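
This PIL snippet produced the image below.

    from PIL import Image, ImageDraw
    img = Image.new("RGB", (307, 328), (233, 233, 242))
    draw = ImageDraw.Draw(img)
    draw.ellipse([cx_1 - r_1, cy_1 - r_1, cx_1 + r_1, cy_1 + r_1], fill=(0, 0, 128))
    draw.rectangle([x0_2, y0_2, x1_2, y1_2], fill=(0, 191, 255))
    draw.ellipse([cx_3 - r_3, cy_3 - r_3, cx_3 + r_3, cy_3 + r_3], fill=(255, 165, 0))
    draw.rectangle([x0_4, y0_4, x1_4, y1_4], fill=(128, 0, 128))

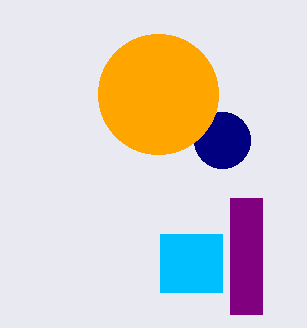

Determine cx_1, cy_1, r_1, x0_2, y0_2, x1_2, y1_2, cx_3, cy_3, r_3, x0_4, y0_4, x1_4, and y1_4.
cx_1 = 222; cy_1 = 140; r_1 = 28; x0_2 = 160; y0_2 = 234; x1_2 = 222; y1_2 = 292; cx_3 = 158; cy_3 = 94; r_3 = 60; x0_4 = 230; y0_4 = 198; x1_4 = 262; y1_4 = 314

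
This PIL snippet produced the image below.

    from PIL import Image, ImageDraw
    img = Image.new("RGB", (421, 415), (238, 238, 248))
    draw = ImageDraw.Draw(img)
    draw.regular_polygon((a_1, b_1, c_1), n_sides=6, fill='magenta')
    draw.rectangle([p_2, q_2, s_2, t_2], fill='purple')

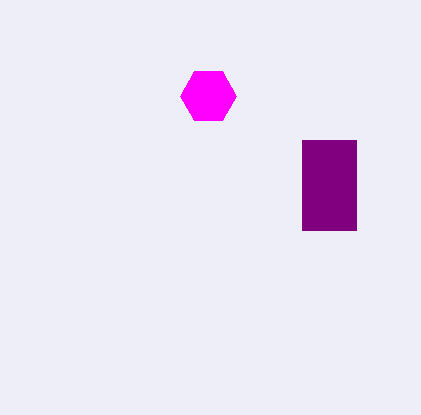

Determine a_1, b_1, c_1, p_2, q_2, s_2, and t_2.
a_1 = 208, b_1 = 96, c_1 = 28, p_2 = 302, q_2 = 140, s_2 = 356, t_2 = 230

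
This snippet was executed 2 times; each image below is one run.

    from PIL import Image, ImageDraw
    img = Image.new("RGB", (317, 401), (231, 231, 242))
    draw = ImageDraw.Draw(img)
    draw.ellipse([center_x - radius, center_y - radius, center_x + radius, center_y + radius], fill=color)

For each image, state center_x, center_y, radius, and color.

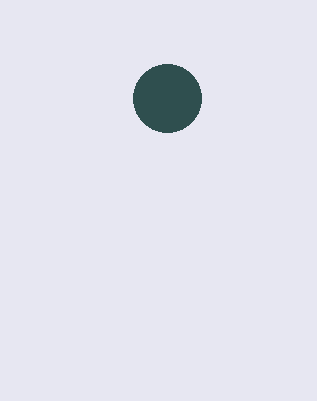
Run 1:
center_x = 167; center_y = 98; radius = 34; color = 'darkslategray'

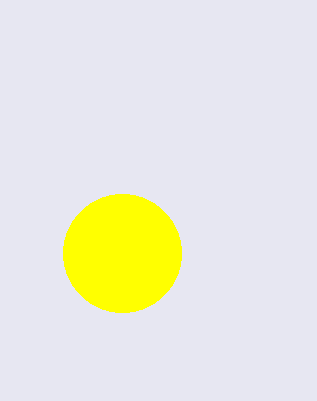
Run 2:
center_x = 122; center_y = 253; radius = 59; color = 'yellow'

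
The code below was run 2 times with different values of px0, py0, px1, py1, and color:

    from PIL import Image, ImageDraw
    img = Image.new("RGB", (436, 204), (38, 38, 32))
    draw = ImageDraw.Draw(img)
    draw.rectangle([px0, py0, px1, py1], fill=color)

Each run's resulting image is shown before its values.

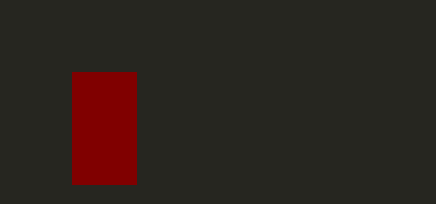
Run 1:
px0 = 72, py0 = 72, px1 = 136, py1 = 184, color = 'maroon'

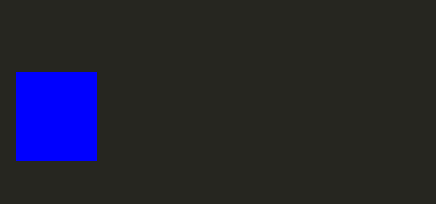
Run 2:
px0 = 16, py0 = 72, px1 = 96, py1 = 160, color = 'blue'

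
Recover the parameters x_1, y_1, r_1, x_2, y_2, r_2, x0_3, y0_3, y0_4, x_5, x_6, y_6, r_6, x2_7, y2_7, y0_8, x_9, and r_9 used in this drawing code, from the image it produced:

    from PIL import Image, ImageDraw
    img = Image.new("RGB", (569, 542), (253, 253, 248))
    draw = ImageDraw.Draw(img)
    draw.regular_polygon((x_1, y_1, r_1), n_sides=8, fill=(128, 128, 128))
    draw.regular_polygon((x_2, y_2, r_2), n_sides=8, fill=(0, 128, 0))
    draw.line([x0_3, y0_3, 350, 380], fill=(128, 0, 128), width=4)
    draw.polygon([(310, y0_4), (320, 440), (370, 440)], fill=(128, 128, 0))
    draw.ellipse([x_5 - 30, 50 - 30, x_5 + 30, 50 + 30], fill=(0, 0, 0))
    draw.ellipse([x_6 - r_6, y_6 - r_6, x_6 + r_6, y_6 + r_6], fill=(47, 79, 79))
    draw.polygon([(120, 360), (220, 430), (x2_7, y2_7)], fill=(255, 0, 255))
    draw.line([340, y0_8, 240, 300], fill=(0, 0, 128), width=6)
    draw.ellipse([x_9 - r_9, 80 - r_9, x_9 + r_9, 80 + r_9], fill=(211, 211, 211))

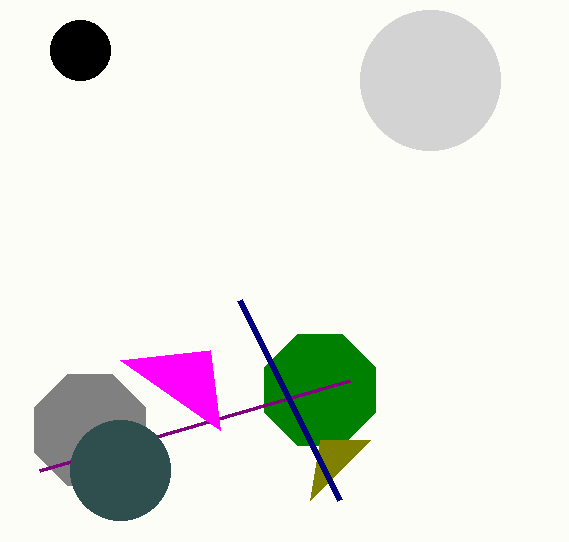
x_1 = 90; y_1 = 430; r_1 = 60; x_2 = 320; y_2 = 390; r_2 = 60; x0_3 = 40; y0_3 = 470; y0_4 = 500; x_5 = 80; x_6 = 120; y_6 = 470; r_6 = 50; x2_7 = 210; y2_7 = 350; y0_8 = 500; x_9 = 430; r_9 = 70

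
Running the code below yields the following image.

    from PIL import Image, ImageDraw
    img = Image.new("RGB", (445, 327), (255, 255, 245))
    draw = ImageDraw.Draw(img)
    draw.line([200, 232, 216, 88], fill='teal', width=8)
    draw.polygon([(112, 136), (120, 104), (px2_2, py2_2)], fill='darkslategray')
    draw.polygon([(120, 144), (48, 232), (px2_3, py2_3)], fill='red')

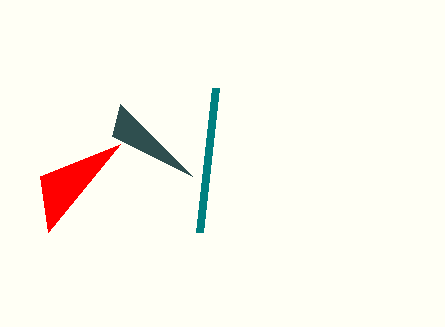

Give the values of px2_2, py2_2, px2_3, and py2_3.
px2_2 = 192, py2_2 = 176, px2_3 = 40, py2_3 = 176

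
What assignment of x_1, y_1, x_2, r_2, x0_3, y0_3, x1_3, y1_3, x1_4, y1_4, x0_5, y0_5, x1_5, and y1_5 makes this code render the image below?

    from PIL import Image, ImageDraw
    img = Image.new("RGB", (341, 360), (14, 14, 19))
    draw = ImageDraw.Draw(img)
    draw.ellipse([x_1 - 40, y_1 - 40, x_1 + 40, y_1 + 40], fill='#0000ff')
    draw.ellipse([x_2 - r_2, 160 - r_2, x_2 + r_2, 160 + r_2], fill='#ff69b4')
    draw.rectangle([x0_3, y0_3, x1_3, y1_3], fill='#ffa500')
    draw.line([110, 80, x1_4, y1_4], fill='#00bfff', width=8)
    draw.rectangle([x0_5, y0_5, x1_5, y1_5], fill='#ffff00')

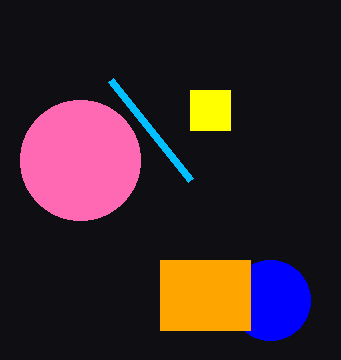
x_1 = 270
y_1 = 300
x_2 = 80
r_2 = 60
x0_3 = 160
y0_3 = 260
x1_3 = 250
y1_3 = 330
x1_4 = 190
y1_4 = 180
x0_5 = 190
y0_5 = 90
x1_5 = 230
y1_5 = 130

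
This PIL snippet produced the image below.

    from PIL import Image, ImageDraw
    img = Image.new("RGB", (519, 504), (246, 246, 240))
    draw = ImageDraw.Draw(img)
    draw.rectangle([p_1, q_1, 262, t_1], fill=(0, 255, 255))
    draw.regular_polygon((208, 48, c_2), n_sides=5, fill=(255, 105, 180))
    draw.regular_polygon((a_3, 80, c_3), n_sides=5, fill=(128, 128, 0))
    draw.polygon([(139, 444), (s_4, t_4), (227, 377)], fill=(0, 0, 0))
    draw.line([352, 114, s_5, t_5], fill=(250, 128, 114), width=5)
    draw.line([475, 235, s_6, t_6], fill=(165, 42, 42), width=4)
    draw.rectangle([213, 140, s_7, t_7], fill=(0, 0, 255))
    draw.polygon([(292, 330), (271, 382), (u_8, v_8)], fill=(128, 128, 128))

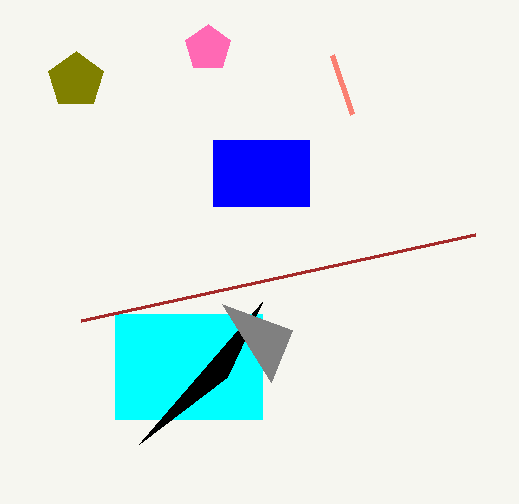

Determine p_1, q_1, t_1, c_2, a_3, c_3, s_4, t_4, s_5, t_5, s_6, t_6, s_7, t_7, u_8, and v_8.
p_1 = 115, q_1 = 314, t_1 = 419, c_2 = 24, a_3 = 76, c_3 = 29, s_4 = 262, t_4 = 302, s_5 = 332, t_5 = 55, s_6 = 81, t_6 = 321, s_7 = 309, t_7 = 206, u_8 = 222, v_8 = 304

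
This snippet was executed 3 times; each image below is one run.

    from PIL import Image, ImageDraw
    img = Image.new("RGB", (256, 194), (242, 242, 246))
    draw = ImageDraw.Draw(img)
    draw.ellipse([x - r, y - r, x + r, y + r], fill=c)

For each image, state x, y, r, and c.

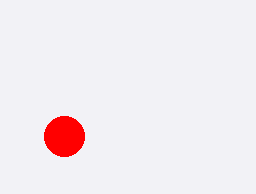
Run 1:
x = 64
y = 136
r = 20
c = 'red'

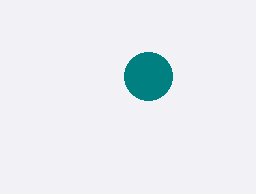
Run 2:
x = 148; y = 76; r = 24; c = 'teal'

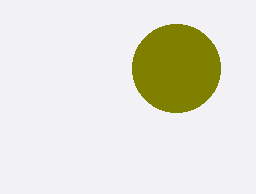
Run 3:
x = 176, y = 68, r = 44, c = 'olive'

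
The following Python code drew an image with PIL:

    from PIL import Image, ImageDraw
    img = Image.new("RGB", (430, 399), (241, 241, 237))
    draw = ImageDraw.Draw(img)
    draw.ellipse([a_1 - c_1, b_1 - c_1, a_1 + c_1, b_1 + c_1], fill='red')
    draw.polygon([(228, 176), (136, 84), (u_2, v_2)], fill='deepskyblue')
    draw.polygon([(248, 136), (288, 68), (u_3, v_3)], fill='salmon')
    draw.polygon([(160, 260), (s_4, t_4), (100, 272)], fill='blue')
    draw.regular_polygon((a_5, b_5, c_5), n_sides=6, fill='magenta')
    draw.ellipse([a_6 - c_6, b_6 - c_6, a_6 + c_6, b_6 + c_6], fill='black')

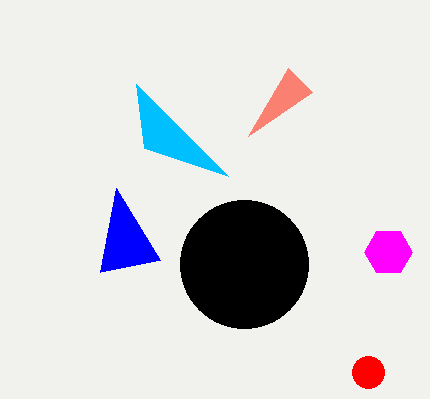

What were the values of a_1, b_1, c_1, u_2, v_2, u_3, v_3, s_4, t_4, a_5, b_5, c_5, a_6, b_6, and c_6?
a_1 = 368
b_1 = 372
c_1 = 16
u_2 = 144
v_2 = 148
u_3 = 312
v_3 = 92
s_4 = 116
t_4 = 188
a_5 = 388
b_5 = 252
c_5 = 24
a_6 = 244
b_6 = 264
c_6 = 64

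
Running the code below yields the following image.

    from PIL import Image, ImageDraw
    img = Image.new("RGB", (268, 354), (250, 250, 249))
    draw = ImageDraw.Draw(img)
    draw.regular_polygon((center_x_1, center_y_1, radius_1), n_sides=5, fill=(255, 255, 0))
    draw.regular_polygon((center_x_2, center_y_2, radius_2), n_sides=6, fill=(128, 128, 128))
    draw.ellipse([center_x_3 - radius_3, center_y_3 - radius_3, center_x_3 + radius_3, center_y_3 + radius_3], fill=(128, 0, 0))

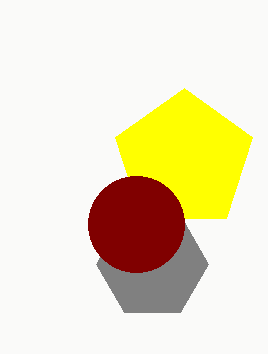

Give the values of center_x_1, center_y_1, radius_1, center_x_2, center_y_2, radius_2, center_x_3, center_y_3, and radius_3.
center_x_1 = 184, center_y_1 = 160, radius_1 = 72, center_x_2 = 152, center_y_2 = 264, radius_2 = 56, center_x_3 = 136, center_y_3 = 224, radius_3 = 48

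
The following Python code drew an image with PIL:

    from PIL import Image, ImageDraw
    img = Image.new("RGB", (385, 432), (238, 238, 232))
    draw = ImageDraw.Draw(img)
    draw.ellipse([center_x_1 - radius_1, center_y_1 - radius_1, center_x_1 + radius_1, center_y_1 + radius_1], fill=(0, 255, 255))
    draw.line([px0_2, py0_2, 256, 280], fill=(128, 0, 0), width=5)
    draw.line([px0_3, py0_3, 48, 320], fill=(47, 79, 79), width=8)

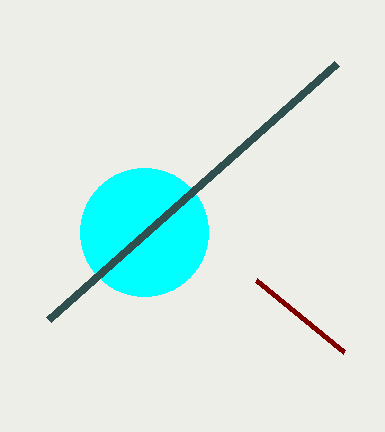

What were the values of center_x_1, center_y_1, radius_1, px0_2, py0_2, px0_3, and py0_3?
center_x_1 = 144; center_y_1 = 232; radius_1 = 64; px0_2 = 344; py0_2 = 352; px0_3 = 336; py0_3 = 64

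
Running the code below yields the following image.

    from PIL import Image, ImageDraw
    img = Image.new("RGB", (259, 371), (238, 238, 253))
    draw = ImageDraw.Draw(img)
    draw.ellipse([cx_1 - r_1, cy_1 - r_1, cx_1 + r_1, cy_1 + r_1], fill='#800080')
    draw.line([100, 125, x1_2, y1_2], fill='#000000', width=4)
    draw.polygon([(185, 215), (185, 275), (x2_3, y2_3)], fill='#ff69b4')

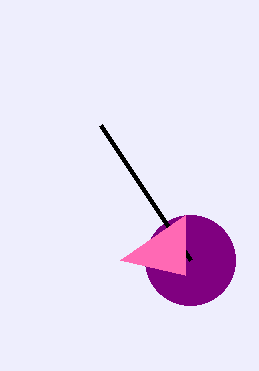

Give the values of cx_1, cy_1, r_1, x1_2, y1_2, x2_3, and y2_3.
cx_1 = 190, cy_1 = 260, r_1 = 45, x1_2 = 190, y1_2 = 260, x2_3 = 120, y2_3 = 260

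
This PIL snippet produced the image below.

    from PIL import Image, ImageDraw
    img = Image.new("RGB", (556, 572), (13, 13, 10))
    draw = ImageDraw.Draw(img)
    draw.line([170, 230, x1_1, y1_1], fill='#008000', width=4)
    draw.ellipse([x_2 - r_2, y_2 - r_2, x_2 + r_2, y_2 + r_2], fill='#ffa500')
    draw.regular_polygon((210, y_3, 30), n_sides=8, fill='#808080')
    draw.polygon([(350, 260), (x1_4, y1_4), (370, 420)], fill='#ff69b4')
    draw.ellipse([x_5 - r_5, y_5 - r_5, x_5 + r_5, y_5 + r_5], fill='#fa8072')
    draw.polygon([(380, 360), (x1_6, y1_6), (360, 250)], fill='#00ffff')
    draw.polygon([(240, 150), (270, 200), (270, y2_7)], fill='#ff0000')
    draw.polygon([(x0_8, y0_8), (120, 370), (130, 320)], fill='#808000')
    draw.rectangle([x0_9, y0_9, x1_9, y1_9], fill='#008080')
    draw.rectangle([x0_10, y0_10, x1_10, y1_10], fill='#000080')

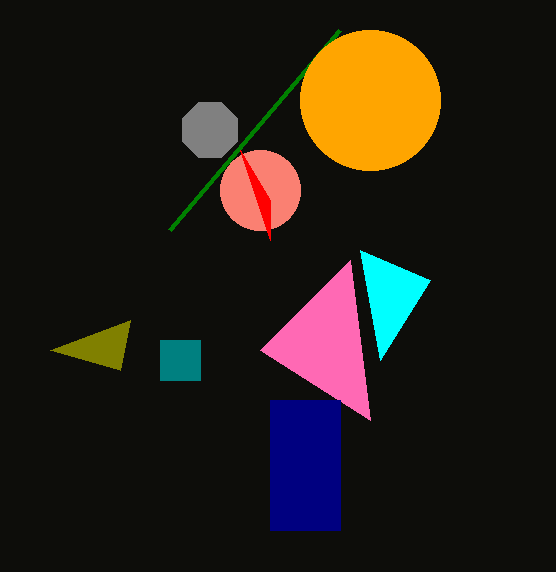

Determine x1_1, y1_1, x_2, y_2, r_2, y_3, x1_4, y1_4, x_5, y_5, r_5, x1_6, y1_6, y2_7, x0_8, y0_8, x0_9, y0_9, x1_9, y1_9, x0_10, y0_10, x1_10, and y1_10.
x1_1 = 340; y1_1 = 30; x_2 = 370; y_2 = 100; r_2 = 70; y_3 = 130; x1_4 = 260; y1_4 = 350; x_5 = 260; y_5 = 190; r_5 = 40; x1_6 = 430; y1_6 = 280; y2_7 = 240; x0_8 = 50; y0_8 = 350; x0_9 = 160; y0_9 = 340; x1_9 = 200; y1_9 = 380; x0_10 = 270; y0_10 = 400; x1_10 = 340; y1_10 = 530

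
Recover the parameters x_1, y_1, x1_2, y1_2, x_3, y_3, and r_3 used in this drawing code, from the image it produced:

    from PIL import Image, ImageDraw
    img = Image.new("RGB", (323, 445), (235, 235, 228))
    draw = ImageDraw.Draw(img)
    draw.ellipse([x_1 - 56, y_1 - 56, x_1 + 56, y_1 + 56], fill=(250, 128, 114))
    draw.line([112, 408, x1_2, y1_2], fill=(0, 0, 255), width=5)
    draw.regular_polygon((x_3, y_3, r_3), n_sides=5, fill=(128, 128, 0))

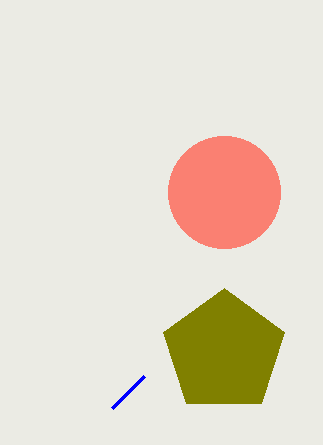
x_1 = 224
y_1 = 192
x1_2 = 144
y1_2 = 376
x_3 = 224
y_3 = 352
r_3 = 64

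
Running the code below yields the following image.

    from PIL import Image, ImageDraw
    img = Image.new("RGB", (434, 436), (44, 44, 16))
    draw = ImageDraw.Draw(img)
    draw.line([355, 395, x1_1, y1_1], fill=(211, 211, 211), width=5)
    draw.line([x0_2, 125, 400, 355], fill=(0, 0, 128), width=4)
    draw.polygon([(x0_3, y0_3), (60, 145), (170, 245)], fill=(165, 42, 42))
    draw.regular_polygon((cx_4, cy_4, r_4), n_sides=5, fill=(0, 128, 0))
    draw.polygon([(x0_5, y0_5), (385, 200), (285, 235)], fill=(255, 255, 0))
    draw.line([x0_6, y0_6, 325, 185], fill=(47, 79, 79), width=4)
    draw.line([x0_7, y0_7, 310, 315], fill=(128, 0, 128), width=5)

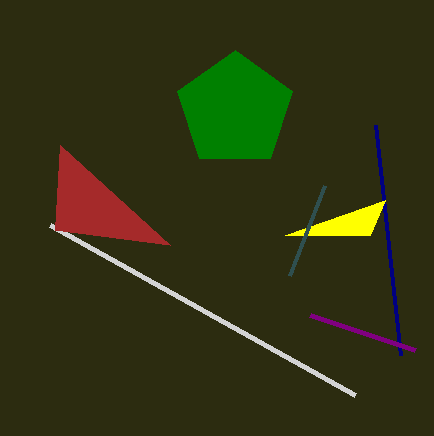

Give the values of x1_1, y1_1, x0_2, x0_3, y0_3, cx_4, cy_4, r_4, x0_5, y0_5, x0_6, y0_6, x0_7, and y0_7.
x1_1 = 50
y1_1 = 225
x0_2 = 375
x0_3 = 55
y0_3 = 230
cx_4 = 235
cy_4 = 110
r_4 = 60
x0_5 = 370
y0_5 = 235
x0_6 = 290
y0_6 = 275
x0_7 = 415
y0_7 = 350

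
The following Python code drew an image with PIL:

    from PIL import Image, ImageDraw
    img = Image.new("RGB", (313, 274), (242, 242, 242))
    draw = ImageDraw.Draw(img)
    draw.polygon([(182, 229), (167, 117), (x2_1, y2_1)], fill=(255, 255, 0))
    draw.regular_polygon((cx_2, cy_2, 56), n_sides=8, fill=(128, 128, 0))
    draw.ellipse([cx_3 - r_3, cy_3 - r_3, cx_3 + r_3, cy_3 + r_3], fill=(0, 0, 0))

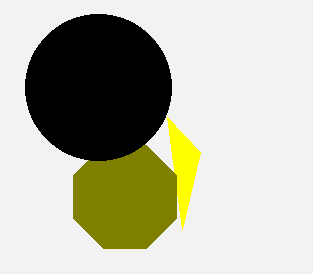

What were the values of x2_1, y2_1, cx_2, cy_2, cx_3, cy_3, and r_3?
x2_1 = 200; y2_1 = 152; cx_2 = 125; cy_2 = 197; cx_3 = 98; cy_3 = 87; r_3 = 73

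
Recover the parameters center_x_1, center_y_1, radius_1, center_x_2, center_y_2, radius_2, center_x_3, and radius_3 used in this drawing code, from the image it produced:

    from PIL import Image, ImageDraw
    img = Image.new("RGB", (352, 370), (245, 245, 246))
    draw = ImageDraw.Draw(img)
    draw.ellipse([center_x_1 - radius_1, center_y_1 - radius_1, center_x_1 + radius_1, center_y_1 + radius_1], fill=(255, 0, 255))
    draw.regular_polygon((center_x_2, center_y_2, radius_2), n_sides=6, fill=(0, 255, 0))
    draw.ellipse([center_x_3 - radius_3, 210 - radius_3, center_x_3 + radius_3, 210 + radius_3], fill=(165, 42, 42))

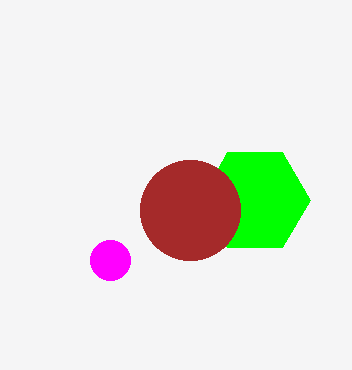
center_x_1 = 110
center_y_1 = 260
radius_1 = 20
center_x_2 = 255
center_y_2 = 200
radius_2 = 55
center_x_3 = 190
radius_3 = 50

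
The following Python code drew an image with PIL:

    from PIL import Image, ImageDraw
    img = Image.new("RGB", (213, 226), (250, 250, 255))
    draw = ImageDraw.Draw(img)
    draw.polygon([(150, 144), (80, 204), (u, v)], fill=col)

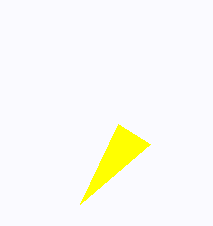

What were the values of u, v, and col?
u = 118, v = 124, col = 'yellow'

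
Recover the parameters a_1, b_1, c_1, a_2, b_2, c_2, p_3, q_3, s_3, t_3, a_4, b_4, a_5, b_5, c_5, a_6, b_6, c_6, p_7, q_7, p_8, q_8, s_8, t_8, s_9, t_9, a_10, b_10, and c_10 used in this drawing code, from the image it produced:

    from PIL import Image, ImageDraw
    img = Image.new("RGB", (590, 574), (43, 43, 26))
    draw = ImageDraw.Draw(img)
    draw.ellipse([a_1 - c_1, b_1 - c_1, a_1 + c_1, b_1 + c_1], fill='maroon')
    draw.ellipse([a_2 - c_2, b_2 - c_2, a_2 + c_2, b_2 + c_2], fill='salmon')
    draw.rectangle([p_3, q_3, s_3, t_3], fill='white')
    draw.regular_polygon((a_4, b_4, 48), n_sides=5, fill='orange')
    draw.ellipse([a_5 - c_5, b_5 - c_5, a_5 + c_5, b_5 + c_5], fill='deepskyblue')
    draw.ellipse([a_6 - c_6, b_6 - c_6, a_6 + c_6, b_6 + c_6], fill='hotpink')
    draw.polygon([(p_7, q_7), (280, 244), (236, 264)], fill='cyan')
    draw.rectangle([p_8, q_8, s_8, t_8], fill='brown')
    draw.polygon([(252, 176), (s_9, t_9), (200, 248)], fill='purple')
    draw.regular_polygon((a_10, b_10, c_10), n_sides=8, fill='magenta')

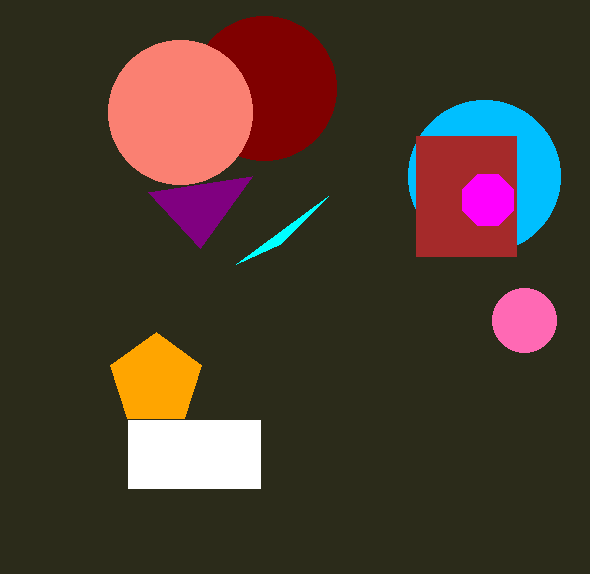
a_1 = 264
b_1 = 88
c_1 = 72
a_2 = 180
b_2 = 112
c_2 = 72
p_3 = 128
q_3 = 420
s_3 = 260
t_3 = 488
a_4 = 156
b_4 = 380
a_5 = 484
b_5 = 176
c_5 = 76
a_6 = 524
b_6 = 320
c_6 = 32
p_7 = 328
q_7 = 196
p_8 = 416
q_8 = 136
s_8 = 516
t_8 = 256
s_9 = 148
t_9 = 192
a_10 = 488
b_10 = 200
c_10 = 28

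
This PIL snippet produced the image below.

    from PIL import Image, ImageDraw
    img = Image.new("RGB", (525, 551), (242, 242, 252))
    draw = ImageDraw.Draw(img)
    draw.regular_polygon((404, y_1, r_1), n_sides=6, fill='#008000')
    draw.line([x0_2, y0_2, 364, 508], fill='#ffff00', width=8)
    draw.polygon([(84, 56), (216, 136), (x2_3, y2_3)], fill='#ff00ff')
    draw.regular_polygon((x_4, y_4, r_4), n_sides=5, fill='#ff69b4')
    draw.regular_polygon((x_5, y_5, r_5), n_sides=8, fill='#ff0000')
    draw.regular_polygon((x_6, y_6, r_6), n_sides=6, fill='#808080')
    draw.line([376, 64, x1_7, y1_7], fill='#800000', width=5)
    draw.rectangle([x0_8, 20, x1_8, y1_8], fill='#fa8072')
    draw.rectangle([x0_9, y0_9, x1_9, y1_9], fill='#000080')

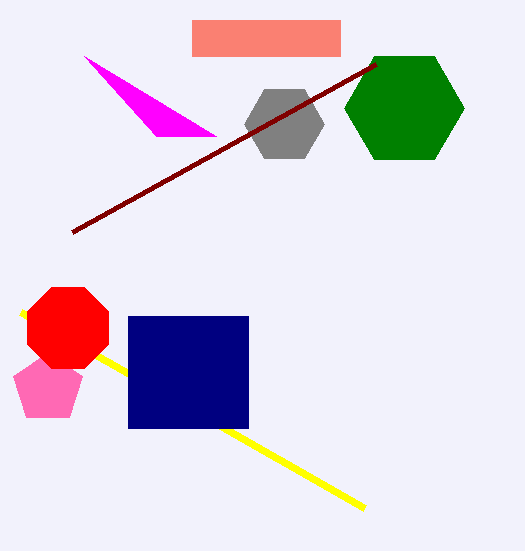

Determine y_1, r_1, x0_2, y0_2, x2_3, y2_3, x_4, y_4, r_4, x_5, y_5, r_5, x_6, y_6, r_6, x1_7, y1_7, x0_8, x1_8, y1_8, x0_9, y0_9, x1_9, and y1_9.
y_1 = 108; r_1 = 60; x0_2 = 20; y0_2 = 312; x2_3 = 156; y2_3 = 136; x_4 = 48; y_4 = 388; r_4 = 36; x_5 = 68; y_5 = 328; r_5 = 44; x_6 = 284; y_6 = 124; r_6 = 40; x1_7 = 72; y1_7 = 232; x0_8 = 192; x1_8 = 340; y1_8 = 56; x0_9 = 128; y0_9 = 316; x1_9 = 248; y1_9 = 428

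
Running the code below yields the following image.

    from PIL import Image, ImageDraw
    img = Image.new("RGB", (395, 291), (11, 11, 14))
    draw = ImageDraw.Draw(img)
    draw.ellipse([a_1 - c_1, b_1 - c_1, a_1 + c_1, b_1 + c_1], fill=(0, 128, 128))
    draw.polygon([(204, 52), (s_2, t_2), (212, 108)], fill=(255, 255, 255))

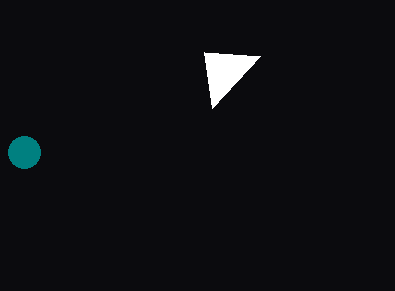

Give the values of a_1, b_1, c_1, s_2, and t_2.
a_1 = 24, b_1 = 152, c_1 = 16, s_2 = 260, t_2 = 56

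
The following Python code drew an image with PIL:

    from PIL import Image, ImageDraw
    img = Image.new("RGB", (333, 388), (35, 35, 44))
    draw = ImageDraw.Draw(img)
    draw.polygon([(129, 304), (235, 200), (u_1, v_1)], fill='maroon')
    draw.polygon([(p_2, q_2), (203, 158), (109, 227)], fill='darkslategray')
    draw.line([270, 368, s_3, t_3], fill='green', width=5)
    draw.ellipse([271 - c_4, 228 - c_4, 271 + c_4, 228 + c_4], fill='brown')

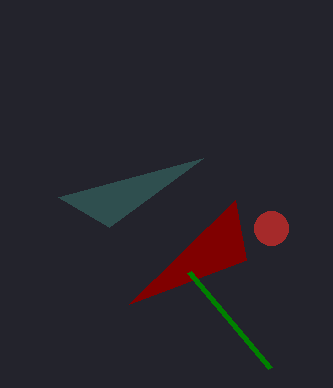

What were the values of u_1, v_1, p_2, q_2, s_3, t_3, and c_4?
u_1 = 246; v_1 = 260; p_2 = 58; q_2 = 197; s_3 = 189; t_3 = 272; c_4 = 17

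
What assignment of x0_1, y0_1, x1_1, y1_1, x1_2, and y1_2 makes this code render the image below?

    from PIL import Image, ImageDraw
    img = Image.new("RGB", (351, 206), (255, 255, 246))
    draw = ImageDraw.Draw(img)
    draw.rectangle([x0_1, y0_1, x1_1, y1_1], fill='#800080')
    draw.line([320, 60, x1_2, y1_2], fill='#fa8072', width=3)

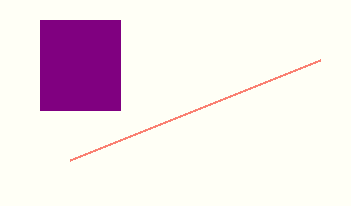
x0_1 = 40
y0_1 = 20
x1_1 = 120
y1_1 = 110
x1_2 = 70
y1_2 = 160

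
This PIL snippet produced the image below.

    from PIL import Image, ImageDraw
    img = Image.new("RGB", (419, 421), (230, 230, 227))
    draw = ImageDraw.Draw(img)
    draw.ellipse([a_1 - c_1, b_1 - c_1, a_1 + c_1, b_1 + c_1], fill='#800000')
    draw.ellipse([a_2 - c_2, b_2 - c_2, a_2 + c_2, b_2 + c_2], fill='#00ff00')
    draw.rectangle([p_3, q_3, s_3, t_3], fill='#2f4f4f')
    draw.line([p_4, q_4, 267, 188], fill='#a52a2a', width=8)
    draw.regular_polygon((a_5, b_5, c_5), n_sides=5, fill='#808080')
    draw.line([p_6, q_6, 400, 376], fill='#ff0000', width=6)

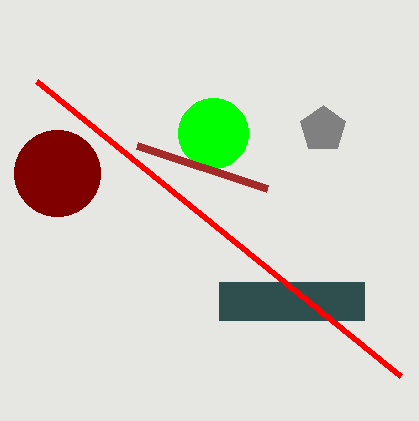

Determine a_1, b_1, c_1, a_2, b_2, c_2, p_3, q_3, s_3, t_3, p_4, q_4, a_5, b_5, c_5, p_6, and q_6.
a_1 = 57; b_1 = 173; c_1 = 43; a_2 = 213; b_2 = 133; c_2 = 35; p_3 = 219; q_3 = 282; s_3 = 364; t_3 = 320; p_4 = 137; q_4 = 145; a_5 = 323; b_5 = 129; c_5 = 24; p_6 = 36; q_6 = 81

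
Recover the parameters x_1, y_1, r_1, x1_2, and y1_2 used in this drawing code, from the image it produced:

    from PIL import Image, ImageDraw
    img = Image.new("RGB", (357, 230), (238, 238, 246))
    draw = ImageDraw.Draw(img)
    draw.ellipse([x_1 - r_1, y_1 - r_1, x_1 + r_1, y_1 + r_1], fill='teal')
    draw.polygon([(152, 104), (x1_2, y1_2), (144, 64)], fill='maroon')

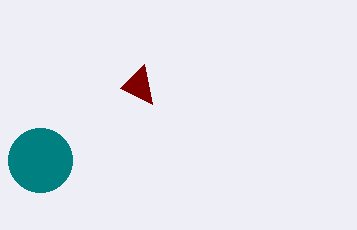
x_1 = 40; y_1 = 160; r_1 = 32; x1_2 = 120; y1_2 = 88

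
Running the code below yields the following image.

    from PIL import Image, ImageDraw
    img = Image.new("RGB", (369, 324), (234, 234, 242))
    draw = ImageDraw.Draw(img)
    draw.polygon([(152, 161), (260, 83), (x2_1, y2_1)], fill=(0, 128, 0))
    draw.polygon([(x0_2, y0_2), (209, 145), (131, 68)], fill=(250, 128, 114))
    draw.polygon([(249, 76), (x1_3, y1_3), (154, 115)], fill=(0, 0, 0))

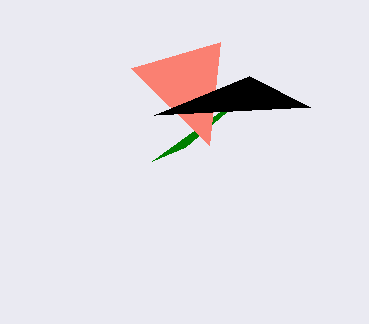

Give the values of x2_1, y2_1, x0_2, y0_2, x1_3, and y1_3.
x2_1 = 185
y2_1 = 147
x0_2 = 220
y0_2 = 42
x1_3 = 310
y1_3 = 107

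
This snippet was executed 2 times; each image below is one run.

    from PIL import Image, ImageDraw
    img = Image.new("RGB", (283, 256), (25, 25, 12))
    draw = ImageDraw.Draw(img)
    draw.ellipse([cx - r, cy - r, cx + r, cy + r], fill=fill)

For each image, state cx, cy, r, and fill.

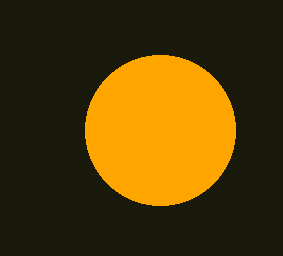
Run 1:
cx = 160, cy = 130, r = 75, fill = 'orange'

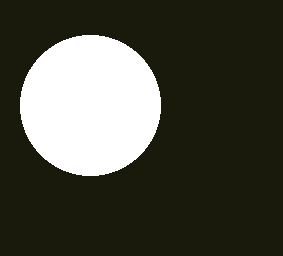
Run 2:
cx = 90; cy = 105; r = 70; fill = 'white'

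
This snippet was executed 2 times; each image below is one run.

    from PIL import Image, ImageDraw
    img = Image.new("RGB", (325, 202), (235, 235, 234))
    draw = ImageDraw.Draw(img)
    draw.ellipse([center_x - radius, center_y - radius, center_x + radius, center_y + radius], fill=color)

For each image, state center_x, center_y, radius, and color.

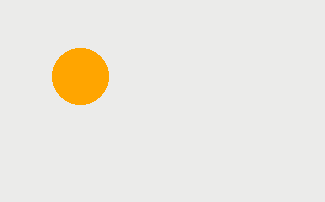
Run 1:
center_x = 80; center_y = 76; radius = 28; color = 'orange'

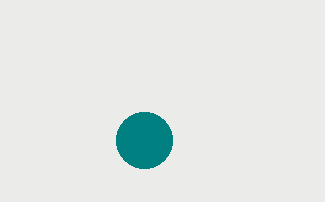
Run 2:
center_x = 144; center_y = 140; radius = 28; color = 'teal'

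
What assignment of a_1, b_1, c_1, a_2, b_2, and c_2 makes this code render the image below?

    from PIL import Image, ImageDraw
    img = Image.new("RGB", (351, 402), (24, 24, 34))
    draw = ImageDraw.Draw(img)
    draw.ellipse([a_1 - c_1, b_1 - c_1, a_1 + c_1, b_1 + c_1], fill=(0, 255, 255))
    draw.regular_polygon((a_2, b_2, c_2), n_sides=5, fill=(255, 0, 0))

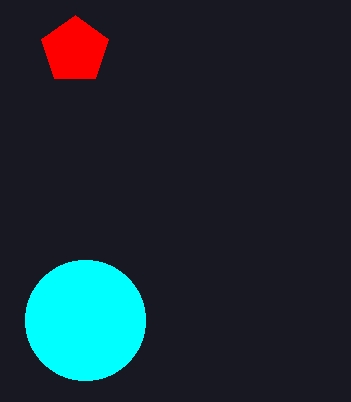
a_1 = 85
b_1 = 320
c_1 = 60
a_2 = 75
b_2 = 50
c_2 = 35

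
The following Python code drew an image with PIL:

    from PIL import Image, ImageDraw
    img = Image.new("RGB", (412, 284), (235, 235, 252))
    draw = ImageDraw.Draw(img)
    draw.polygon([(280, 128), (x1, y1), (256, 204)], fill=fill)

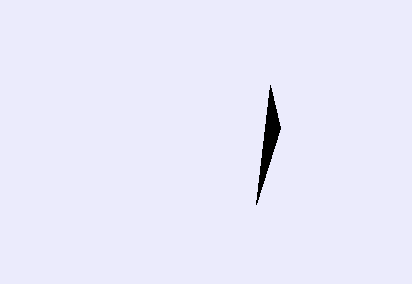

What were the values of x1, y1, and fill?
x1 = 270; y1 = 85; fill = 'black'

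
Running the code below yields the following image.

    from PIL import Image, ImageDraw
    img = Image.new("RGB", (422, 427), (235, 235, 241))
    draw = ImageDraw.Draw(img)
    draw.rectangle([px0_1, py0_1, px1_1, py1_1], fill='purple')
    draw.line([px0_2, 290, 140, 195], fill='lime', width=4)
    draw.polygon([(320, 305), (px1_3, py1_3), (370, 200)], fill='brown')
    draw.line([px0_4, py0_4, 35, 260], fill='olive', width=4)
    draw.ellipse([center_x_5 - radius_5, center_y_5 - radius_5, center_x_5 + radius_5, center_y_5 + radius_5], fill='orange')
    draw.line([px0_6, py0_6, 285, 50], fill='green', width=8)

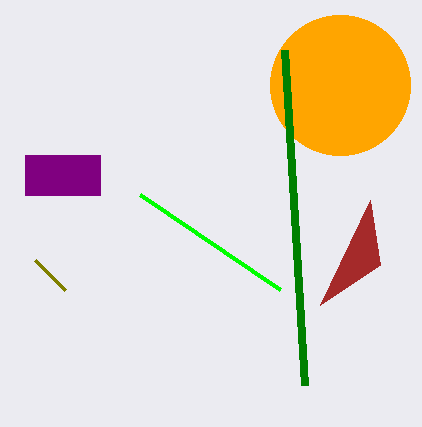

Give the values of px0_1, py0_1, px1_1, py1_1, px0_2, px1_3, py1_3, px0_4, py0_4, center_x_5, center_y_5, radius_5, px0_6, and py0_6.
px0_1 = 25; py0_1 = 155; px1_1 = 100; py1_1 = 195; px0_2 = 280; px1_3 = 380; py1_3 = 265; px0_4 = 65; py0_4 = 290; center_x_5 = 340; center_y_5 = 85; radius_5 = 70; px0_6 = 305; py0_6 = 385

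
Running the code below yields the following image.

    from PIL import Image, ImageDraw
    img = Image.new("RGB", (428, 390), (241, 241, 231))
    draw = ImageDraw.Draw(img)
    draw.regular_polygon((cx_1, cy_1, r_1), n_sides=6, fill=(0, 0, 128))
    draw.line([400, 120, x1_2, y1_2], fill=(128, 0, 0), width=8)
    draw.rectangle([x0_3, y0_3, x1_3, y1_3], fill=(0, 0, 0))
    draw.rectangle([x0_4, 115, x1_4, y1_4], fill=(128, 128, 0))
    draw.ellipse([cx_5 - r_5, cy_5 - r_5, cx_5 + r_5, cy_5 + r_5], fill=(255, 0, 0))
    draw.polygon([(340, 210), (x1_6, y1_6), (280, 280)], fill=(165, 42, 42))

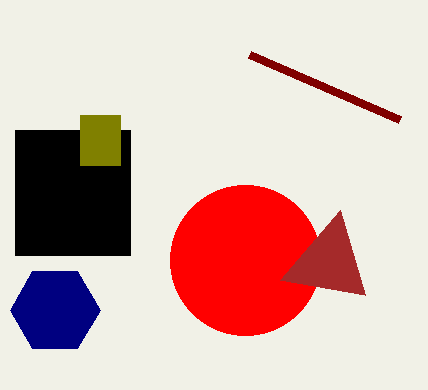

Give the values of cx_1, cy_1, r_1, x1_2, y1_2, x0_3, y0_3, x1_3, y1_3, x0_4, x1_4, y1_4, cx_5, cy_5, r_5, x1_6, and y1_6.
cx_1 = 55
cy_1 = 310
r_1 = 45
x1_2 = 250
y1_2 = 55
x0_3 = 15
y0_3 = 130
x1_3 = 130
y1_3 = 255
x0_4 = 80
x1_4 = 120
y1_4 = 165
cx_5 = 245
cy_5 = 260
r_5 = 75
x1_6 = 365
y1_6 = 295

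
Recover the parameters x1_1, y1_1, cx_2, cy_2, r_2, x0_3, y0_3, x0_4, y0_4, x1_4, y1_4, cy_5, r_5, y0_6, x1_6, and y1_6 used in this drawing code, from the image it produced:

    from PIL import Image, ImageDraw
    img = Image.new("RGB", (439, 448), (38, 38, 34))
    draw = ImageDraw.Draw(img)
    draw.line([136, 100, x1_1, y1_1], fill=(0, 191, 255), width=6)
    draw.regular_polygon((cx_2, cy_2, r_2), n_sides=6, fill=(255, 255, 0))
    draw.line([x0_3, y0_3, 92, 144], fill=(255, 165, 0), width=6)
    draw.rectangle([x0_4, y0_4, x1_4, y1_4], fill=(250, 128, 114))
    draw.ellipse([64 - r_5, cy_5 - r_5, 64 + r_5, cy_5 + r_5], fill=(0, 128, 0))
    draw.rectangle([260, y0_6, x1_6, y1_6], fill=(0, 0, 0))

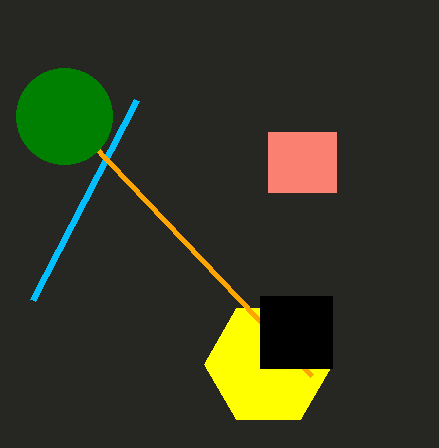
x1_1 = 32, y1_1 = 300, cx_2 = 268, cy_2 = 364, r_2 = 64, x0_3 = 312, y0_3 = 376, x0_4 = 268, y0_4 = 132, x1_4 = 336, y1_4 = 192, cy_5 = 116, r_5 = 48, y0_6 = 296, x1_6 = 332, y1_6 = 368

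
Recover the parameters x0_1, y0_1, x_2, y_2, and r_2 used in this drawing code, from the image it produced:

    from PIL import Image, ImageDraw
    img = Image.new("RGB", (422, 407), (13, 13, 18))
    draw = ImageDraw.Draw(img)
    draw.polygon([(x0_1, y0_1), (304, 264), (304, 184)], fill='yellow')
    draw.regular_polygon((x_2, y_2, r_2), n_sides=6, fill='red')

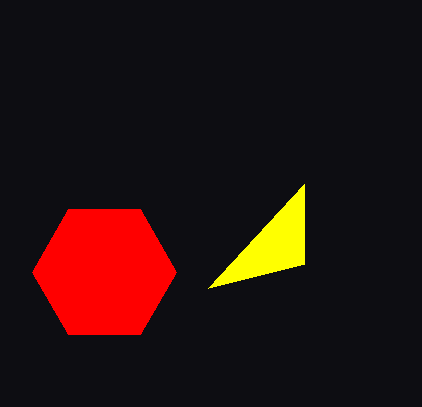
x0_1 = 208, y0_1 = 288, x_2 = 104, y_2 = 272, r_2 = 72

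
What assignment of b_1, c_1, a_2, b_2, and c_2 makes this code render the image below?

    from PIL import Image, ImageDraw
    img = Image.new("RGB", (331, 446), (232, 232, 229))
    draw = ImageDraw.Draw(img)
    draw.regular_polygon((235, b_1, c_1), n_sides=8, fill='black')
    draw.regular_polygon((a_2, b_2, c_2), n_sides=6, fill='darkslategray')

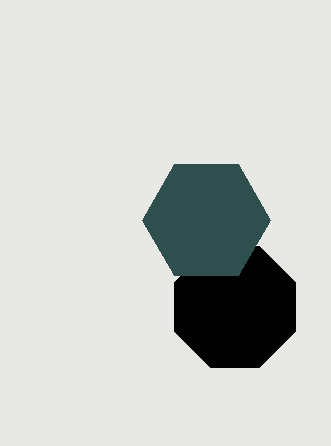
b_1 = 307, c_1 = 65, a_2 = 206, b_2 = 220, c_2 = 64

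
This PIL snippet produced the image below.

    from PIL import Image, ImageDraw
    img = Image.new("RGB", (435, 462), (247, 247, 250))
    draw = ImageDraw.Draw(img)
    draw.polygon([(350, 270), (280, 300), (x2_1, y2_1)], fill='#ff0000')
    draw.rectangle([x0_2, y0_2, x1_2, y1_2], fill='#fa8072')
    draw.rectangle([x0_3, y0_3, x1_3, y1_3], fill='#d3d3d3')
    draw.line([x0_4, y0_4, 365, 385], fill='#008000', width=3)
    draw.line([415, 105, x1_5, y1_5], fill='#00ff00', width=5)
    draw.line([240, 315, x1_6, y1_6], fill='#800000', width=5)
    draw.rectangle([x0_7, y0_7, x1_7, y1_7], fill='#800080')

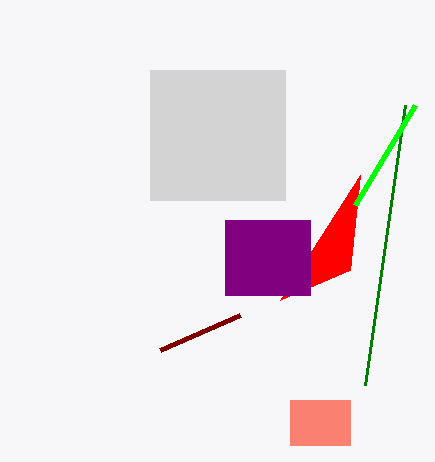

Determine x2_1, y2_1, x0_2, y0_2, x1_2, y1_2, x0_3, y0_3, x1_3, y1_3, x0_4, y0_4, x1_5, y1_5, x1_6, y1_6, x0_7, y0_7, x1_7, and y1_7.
x2_1 = 360; y2_1 = 175; x0_2 = 290; y0_2 = 400; x1_2 = 350; y1_2 = 445; x0_3 = 150; y0_3 = 70; x1_3 = 285; y1_3 = 200; x0_4 = 405; y0_4 = 105; x1_5 = 355; y1_5 = 205; x1_6 = 160; y1_6 = 350; x0_7 = 225; y0_7 = 220; x1_7 = 310; y1_7 = 295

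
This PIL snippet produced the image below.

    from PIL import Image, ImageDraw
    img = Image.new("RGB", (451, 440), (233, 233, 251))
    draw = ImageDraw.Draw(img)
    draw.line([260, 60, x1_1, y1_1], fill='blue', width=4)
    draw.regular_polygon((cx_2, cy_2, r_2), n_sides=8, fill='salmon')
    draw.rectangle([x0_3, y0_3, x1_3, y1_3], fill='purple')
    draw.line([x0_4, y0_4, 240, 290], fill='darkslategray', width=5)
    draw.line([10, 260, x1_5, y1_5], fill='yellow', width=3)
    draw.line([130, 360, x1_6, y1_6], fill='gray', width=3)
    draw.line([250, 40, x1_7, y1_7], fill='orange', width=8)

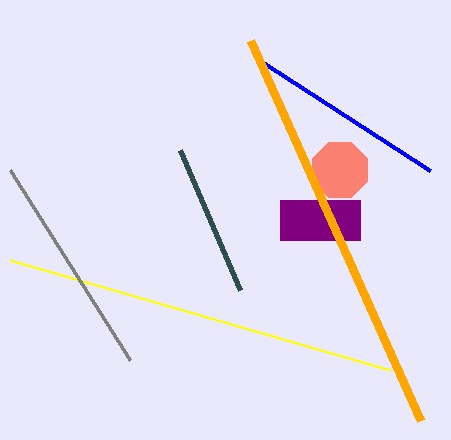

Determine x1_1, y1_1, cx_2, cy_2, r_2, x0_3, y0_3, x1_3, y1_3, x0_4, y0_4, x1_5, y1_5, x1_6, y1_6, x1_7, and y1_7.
x1_1 = 430
y1_1 = 170
cx_2 = 340
cy_2 = 170
r_2 = 30
x0_3 = 280
y0_3 = 200
x1_3 = 360
y1_3 = 240
x0_4 = 180
y0_4 = 150
x1_5 = 390
y1_5 = 370
x1_6 = 10
y1_6 = 170
x1_7 = 420
y1_7 = 420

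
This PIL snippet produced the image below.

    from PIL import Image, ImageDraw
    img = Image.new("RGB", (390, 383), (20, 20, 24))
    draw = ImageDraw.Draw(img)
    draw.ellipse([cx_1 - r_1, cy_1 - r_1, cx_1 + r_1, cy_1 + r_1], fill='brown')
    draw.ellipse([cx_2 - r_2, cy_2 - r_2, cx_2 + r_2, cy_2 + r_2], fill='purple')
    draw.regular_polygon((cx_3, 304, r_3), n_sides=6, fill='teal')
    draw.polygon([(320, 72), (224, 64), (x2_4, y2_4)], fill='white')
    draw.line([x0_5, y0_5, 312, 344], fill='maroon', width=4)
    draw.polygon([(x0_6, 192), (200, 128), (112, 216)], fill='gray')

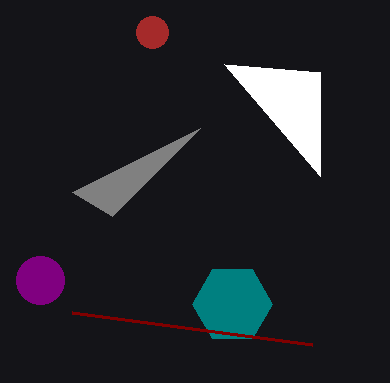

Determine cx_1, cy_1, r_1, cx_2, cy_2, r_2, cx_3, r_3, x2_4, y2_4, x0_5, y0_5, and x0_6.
cx_1 = 152, cy_1 = 32, r_1 = 16, cx_2 = 40, cy_2 = 280, r_2 = 24, cx_3 = 232, r_3 = 40, x2_4 = 320, y2_4 = 176, x0_5 = 72, y0_5 = 312, x0_6 = 72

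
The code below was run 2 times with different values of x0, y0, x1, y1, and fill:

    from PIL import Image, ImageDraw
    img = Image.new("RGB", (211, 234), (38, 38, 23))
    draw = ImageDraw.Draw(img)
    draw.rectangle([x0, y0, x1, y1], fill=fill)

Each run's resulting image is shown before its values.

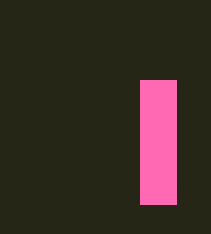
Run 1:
x0 = 140, y0 = 80, x1 = 176, y1 = 204, fill = 'hotpink'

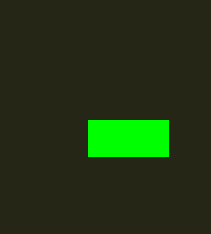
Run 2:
x0 = 88; y0 = 120; x1 = 168; y1 = 156; fill = 'lime'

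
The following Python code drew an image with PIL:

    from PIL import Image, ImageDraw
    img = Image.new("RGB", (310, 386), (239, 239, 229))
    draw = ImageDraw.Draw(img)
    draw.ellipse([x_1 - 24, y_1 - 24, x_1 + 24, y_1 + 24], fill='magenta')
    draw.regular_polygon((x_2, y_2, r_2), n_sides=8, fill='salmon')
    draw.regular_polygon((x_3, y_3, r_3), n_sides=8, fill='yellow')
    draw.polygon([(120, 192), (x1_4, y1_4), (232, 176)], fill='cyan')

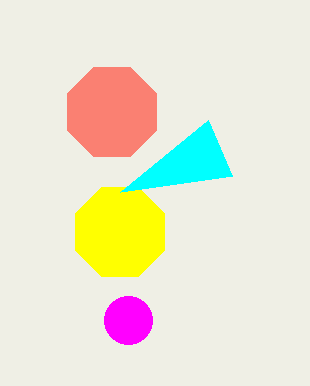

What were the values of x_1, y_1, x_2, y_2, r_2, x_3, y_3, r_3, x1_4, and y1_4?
x_1 = 128
y_1 = 320
x_2 = 112
y_2 = 112
r_2 = 48
x_3 = 120
y_3 = 232
r_3 = 48
x1_4 = 208
y1_4 = 120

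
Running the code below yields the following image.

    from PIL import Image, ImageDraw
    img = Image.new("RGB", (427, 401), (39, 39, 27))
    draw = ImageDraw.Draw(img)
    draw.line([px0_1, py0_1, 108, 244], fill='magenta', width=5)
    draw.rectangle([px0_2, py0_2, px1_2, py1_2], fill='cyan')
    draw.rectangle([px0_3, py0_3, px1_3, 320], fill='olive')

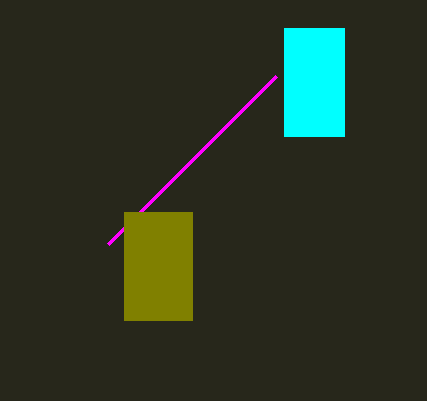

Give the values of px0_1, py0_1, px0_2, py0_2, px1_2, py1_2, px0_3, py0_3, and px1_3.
px0_1 = 276
py0_1 = 76
px0_2 = 284
py0_2 = 28
px1_2 = 344
py1_2 = 136
px0_3 = 124
py0_3 = 212
px1_3 = 192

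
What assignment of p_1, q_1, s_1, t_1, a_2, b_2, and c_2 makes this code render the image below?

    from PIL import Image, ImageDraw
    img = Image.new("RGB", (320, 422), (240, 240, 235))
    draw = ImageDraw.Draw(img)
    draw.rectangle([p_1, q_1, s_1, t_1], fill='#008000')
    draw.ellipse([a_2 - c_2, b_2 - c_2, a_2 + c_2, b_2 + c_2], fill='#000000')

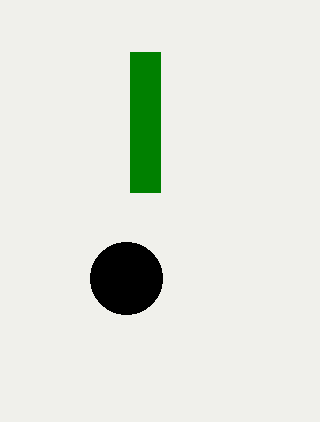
p_1 = 130; q_1 = 52; s_1 = 160; t_1 = 192; a_2 = 126; b_2 = 278; c_2 = 36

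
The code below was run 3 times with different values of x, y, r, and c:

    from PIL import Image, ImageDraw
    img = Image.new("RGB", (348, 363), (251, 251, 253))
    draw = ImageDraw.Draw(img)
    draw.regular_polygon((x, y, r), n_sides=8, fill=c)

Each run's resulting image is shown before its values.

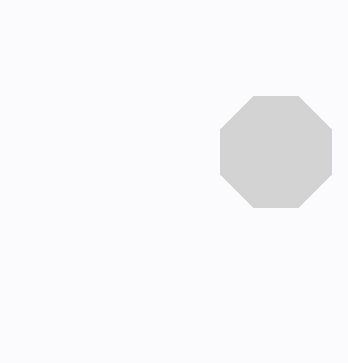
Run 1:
x = 276; y = 152; r = 60; c = 'lightgray'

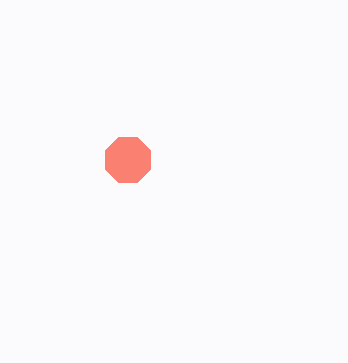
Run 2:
x = 128, y = 160, r = 24, c = 'salmon'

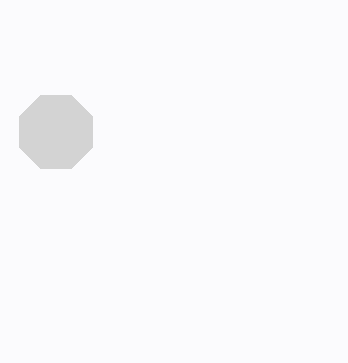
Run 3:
x = 56
y = 132
r = 40
c = 'lightgray'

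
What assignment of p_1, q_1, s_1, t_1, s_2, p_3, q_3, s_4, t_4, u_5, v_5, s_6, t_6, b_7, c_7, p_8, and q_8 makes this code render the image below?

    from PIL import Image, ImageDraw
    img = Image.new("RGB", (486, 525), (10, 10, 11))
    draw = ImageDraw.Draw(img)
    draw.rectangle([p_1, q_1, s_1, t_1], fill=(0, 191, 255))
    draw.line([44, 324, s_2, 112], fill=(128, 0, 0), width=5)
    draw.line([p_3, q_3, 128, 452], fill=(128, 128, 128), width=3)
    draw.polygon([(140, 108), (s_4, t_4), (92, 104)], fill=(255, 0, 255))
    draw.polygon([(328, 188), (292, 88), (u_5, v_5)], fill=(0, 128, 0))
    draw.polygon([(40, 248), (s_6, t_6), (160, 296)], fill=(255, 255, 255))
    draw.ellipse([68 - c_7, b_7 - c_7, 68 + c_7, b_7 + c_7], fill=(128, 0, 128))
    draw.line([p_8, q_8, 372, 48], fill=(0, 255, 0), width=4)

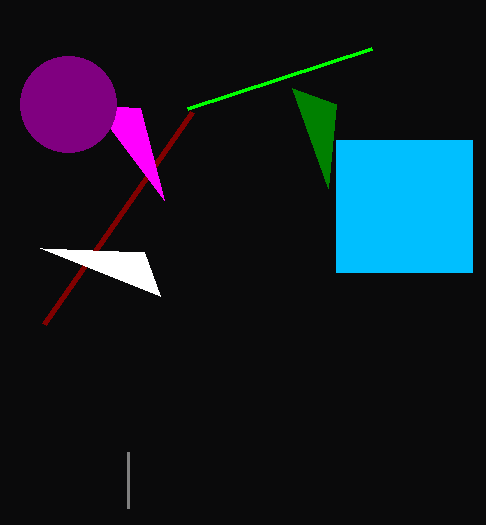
p_1 = 336, q_1 = 140, s_1 = 472, t_1 = 272, s_2 = 192, p_3 = 128, q_3 = 508, s_4 = 164, t_4 = 200, u_5 = 336, v_5 = 104, s_6 = 144, t_6 = 252, b_7 = 104, c_7 = 48, p_8 = 188, q_8 = 108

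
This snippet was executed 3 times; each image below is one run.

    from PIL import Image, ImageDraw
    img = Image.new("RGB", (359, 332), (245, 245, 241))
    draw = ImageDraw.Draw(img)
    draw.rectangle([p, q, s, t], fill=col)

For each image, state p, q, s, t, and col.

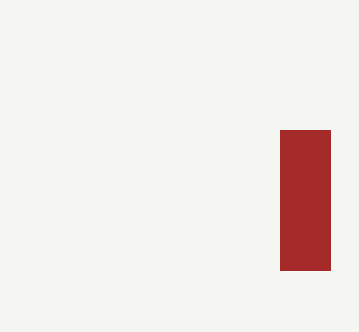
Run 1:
p = 280; q = 130; s = 330; t = 270; col = 'brown'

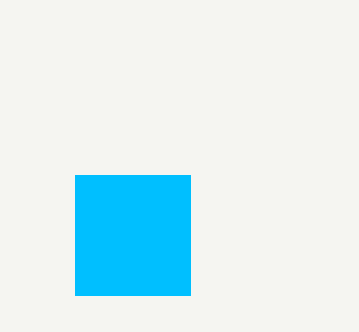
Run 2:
p = 75; q = 175; s = 190; t = 295; col = 'deepskyblue'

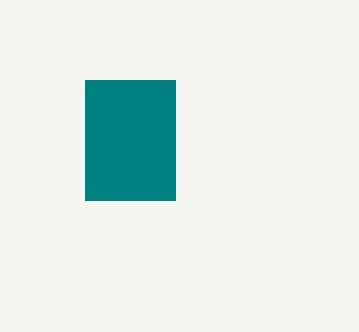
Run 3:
p = 85
q = 80
s = 175
t = 200
col = 'teal'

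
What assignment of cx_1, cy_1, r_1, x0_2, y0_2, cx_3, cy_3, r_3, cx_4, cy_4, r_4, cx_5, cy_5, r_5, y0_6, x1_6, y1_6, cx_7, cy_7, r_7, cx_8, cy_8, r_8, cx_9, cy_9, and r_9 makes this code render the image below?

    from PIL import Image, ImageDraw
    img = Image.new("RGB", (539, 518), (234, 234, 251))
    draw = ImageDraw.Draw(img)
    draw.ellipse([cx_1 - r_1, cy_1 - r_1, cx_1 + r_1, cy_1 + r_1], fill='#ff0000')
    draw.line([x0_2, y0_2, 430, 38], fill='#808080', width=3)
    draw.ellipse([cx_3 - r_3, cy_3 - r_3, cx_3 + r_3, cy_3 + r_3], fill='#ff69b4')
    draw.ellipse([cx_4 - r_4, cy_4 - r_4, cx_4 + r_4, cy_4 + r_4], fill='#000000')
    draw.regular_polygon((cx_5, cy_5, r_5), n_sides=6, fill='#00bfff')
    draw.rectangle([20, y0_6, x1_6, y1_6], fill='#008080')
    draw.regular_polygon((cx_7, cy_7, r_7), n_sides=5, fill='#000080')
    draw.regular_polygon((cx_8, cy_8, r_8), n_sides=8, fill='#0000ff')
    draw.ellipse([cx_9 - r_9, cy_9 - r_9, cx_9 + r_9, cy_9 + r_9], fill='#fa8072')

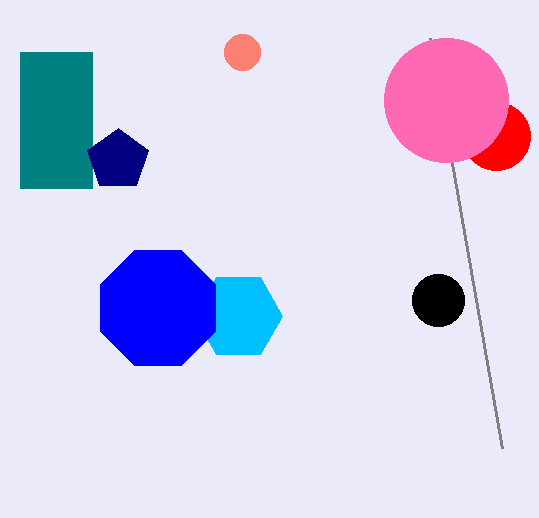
cx_1 = 496; cy_1 = 136; r_1 = 34; x0_2 = 502; y0_2 = 448; cx_3 = 446; cy_3 = 100; r_3 = 62; cx_4 = 438; cy_4 = 300; r_4 = 26; cx_5 = 238; cy_5 = 316; r_5 = 44; y0_6 = 52; x1_6 = 92; y1_6 = 188; cx_7 = 118; cy_7 = 160; r_7 = 32; cx_8 = 158; cy_8 = 308; r_8 = 62; cx_9 = 242; cy_9 = 52; r_9 = 18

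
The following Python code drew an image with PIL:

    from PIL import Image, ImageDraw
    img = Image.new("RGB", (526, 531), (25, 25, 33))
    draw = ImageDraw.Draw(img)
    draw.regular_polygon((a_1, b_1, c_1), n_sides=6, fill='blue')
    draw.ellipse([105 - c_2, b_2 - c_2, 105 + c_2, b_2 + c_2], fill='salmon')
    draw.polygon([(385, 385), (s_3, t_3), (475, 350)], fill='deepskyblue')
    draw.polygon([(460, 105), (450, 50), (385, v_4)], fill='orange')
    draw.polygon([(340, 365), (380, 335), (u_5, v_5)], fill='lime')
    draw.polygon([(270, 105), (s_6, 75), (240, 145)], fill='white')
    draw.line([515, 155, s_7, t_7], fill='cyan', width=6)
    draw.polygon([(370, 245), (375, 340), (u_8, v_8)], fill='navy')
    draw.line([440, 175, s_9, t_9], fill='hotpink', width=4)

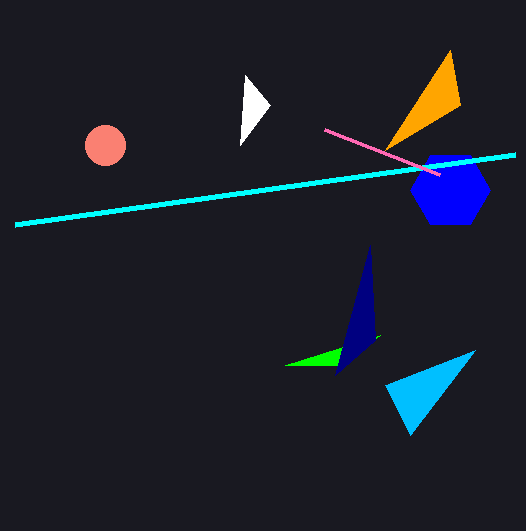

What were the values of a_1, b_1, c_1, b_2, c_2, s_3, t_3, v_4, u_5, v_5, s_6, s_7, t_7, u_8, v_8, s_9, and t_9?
a_1 = 450; b_1 = 190; c_1 = 40; b_2 = 145; c_2 = 20; s_3 = 410; t_3 = 435; v_4 = 150; u_5 = 285; v_5 = 365; s_6 = 245; s_7 = 15; t_7 = 225; u_8 = 335; v_8 = 375; s_9 = 325; t_9 = 130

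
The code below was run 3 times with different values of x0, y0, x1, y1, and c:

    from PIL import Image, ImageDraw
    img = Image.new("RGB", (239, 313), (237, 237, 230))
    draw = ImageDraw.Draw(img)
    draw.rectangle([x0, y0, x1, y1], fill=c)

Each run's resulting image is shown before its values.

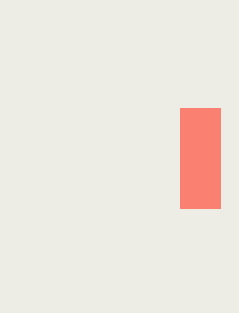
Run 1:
x0 = 180, y0 = 108, x1 = 220, y1 = 208, c = 'salmon'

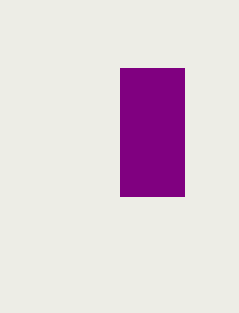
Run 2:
x0 = 120
y0 = 68
x1 = 184
y1 = 196
c = 'purple'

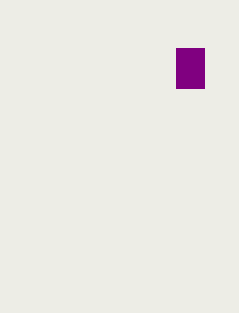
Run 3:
x0 = 176; y0 = 48; x1 = 204; y1 = 88; c = 'purple'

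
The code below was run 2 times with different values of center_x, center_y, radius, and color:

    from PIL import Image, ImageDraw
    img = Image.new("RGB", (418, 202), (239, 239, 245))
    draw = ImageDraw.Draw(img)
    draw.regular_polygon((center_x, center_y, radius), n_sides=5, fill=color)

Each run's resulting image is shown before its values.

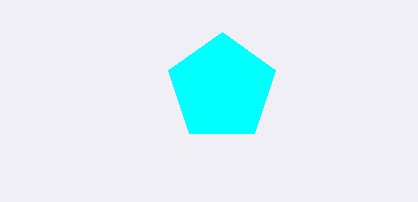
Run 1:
center_x = 222
center_y = 88
radius = 56
color = 'cyan'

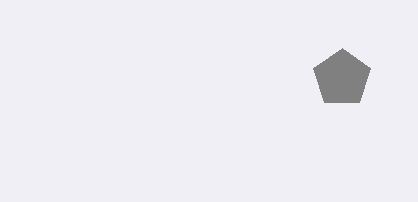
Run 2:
center_x = 342; center_y = 78; radius = 30; color = 'gray'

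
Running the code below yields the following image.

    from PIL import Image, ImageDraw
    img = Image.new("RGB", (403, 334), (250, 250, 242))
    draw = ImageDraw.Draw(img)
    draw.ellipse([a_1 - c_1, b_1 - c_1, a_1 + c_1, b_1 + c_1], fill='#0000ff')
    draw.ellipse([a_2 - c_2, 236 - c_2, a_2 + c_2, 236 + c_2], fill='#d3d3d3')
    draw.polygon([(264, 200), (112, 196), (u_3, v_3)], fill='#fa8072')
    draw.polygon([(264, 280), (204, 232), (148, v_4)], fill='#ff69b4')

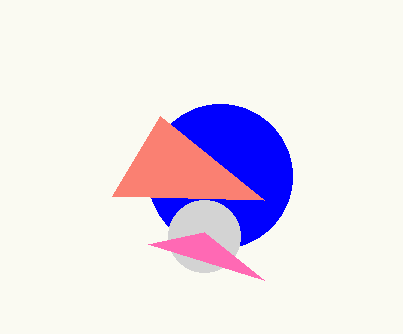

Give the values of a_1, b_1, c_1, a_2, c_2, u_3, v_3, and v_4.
a_1 = 220, b_1 = 176, c_1 = 72, a_2 = 204, c_2 = 36, u_3 = 160, v_3 = 116, v_4 = 244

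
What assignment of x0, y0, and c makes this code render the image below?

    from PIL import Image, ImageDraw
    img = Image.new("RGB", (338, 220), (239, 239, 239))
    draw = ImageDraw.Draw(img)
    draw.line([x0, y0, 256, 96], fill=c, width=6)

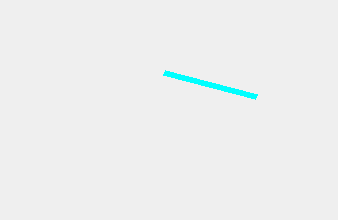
x0 = 164; y0 = 72; c = 'cyan'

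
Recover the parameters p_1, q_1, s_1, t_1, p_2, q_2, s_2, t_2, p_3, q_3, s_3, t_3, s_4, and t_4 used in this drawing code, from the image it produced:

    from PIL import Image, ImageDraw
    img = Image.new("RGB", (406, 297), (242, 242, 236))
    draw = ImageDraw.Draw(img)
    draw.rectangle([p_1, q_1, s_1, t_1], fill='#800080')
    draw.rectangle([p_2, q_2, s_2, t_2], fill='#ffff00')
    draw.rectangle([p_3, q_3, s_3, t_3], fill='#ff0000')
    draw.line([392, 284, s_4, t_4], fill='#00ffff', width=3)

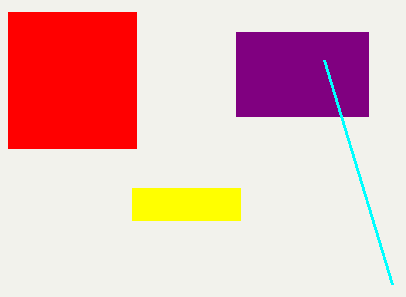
p_1 = 236; q_1 = 32; s_1 = 368; t_1 = 116; p_2 = 132; q_2 = 188; s_2 = 240; t_2 = 220; p_3 = 8; q_3 = 12; s_3 = 136; t_3 = 148; s_4 = 324; t_4 = 60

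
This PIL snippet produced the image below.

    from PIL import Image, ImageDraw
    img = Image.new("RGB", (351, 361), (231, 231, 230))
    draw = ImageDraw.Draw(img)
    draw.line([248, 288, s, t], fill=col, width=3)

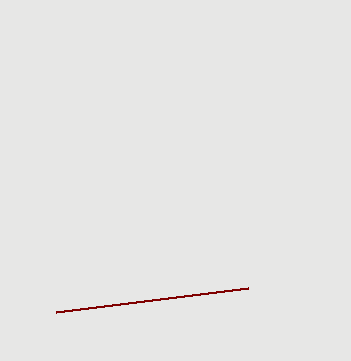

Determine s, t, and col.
s = 56; t = 312; col = 'maroon'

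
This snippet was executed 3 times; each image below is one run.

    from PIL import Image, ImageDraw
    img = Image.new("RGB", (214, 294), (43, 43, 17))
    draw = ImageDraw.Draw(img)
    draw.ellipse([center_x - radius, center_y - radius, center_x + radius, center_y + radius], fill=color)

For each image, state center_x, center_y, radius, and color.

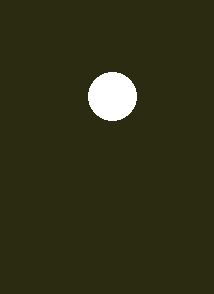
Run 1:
center_x = 112, center_y = 96, radius = 24, color = 'white'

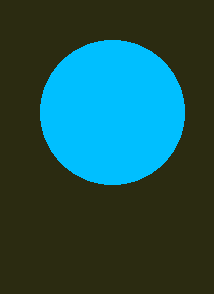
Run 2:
center_x = 112, center_y = 112, radius = 72, color = 'deepskyblue'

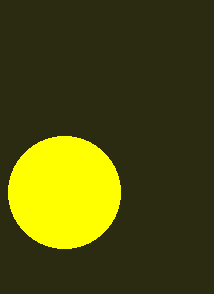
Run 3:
center_x = 64
center_y = 192
radius = 56
color = 'yellow'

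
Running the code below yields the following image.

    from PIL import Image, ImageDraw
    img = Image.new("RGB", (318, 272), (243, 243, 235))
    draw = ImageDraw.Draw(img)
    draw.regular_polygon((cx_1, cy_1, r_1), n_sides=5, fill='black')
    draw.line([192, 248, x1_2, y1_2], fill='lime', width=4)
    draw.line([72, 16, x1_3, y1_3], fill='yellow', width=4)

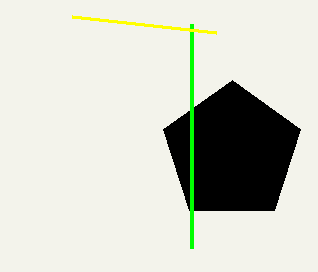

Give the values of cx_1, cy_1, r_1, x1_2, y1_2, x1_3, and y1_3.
cx_1 = 232, cy_1 = 152, r_1 = 72, x1_2 = 192, y1_2 = 24, x1_3 = 216, y1_3 = 32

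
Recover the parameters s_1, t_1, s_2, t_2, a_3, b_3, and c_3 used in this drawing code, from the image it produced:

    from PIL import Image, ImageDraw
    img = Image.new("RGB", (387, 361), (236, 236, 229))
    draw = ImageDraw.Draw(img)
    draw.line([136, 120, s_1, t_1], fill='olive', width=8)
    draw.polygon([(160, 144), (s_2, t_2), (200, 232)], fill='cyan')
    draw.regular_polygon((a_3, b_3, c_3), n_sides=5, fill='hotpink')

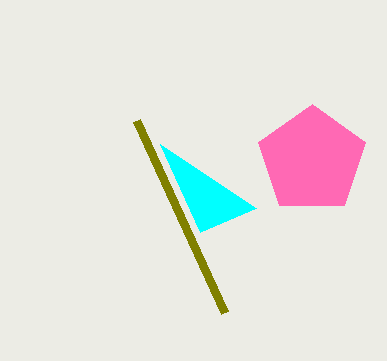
s_1 = 224; t_1 = 312; s_2 = 256; t_2 = 208; a_3 = 312; b_3 = 160; c_3 = 56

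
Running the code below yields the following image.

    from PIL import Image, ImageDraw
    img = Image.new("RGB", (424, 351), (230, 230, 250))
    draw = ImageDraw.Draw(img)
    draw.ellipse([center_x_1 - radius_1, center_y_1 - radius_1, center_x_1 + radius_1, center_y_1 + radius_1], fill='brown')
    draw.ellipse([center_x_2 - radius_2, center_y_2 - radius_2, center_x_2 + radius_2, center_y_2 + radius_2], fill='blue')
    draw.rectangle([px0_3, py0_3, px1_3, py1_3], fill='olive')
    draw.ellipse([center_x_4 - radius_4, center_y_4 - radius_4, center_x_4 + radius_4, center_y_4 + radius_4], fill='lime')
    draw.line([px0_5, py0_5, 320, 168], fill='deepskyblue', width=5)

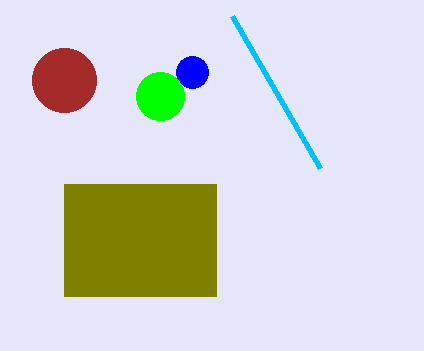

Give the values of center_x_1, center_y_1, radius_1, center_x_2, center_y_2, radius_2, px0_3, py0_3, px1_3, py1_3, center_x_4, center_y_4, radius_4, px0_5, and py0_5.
center_x_1 = 64; center_y_1 = 80; radius_1 = 32; center_x_2 = 192; center_y_2 = 72; radius_2 = 16; px0_3 = 64; py0_3 = 184; px1_3 = 216; py1_3 = 296; center_x_4 = 160; center_y_4 = 96; radius_4 = 24; px0_5 = 232; py0_5 = 16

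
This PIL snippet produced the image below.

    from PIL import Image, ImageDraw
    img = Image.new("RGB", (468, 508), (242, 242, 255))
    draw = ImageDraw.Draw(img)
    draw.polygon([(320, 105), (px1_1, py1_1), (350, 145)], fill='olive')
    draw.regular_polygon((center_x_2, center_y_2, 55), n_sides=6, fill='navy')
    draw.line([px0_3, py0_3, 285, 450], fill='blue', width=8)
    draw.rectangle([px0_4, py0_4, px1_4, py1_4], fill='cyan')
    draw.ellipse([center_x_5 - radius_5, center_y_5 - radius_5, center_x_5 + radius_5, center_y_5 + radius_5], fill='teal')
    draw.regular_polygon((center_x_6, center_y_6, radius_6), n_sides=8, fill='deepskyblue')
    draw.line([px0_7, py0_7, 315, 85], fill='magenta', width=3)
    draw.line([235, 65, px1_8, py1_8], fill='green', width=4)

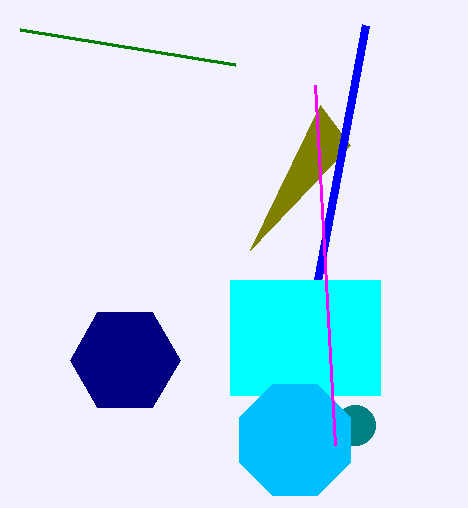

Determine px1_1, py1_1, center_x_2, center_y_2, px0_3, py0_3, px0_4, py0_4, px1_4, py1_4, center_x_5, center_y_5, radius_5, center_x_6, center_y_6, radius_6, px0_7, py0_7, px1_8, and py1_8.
px1_1 = 250; py1_1 = 250; center_x_2 = 125; center_y_2 = 360; px0_3 = 365; py0_3 = 25; px0_4 = 230; py0_4 = 280; px1_4 = 380; py1_4 = 395; center_x_5 = 355; center_y_5 = 425; radius_5 = 20; center_x_6 = 295; center_y_6 = 440; radius_6 = 60; px0_7 = 335; py0_7 = 445; px1_8 = 20; py1_8 = 30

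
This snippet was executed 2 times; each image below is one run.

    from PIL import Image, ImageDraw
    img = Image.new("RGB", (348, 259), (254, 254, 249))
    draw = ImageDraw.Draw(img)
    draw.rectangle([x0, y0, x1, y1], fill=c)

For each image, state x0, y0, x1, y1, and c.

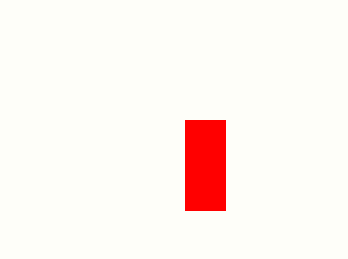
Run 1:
x0 = 185
y0 = 120
x1 = 225
y1 = 210
c = 'red'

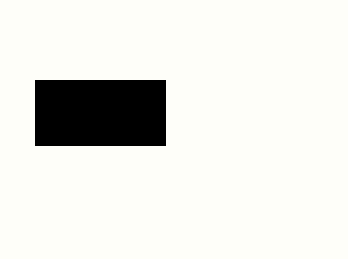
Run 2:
x0 = 35, y0 = 80, x1 = 165, y1 = 145, c = 'black'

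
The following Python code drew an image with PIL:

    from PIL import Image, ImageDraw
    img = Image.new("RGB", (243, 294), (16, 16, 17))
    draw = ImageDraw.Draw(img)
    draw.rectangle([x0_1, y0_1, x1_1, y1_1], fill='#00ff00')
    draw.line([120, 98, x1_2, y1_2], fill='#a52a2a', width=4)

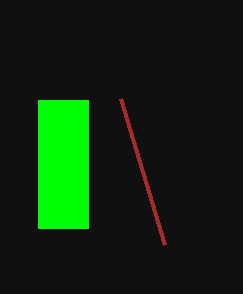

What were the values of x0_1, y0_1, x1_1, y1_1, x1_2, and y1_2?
x0_1 = 38
y0_1 = 100
x1_1 = 88
y1_1 = 228
x1_2 = 164
y1_2 = 244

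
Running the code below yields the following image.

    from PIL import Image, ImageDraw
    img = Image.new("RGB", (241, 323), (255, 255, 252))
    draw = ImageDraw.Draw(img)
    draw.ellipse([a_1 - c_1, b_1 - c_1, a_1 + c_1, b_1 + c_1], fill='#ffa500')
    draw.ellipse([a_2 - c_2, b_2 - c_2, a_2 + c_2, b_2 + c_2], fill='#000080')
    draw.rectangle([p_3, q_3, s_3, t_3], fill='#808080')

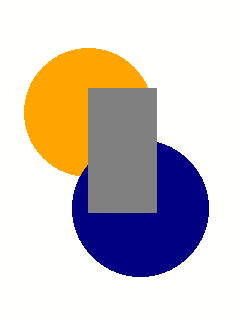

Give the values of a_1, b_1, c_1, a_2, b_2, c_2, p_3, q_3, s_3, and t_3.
a_1 = 88
b_1 = 112
c_1 = 64
a_2 = 140
b_2 = 208
c_2 = 68
p_3 = 88
q_3 = 88
s_3 = 156
t_3 = 212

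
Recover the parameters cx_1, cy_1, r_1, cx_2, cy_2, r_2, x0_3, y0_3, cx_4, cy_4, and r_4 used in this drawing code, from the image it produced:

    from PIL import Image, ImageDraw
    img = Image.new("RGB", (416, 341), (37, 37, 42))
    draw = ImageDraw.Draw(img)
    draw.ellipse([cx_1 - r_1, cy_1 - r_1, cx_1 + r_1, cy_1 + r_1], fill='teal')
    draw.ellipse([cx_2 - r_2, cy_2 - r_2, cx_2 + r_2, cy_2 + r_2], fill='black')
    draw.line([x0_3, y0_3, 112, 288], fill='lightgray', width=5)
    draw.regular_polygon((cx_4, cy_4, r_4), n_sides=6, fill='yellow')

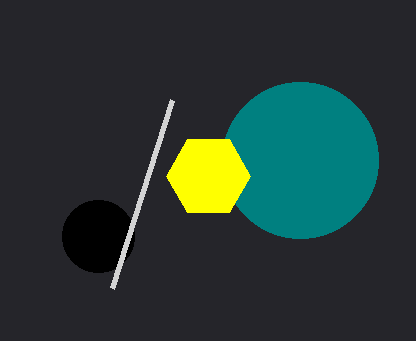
cx_1 = 300, cy_1 = 160, r_1 = 78, cx_2 = 98, cy_2 = 236, r_2 = 36, x0_3 = 172, y0_3 = 100, cx_4 = 208, cy_4 = 176, r_4 = 42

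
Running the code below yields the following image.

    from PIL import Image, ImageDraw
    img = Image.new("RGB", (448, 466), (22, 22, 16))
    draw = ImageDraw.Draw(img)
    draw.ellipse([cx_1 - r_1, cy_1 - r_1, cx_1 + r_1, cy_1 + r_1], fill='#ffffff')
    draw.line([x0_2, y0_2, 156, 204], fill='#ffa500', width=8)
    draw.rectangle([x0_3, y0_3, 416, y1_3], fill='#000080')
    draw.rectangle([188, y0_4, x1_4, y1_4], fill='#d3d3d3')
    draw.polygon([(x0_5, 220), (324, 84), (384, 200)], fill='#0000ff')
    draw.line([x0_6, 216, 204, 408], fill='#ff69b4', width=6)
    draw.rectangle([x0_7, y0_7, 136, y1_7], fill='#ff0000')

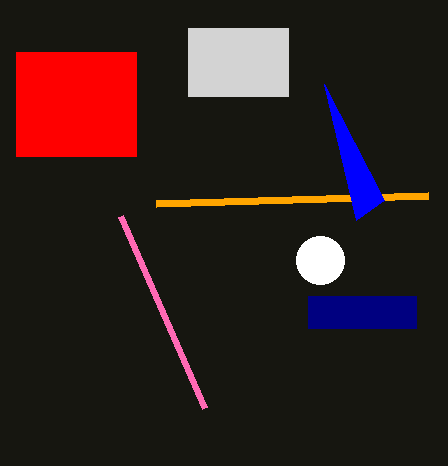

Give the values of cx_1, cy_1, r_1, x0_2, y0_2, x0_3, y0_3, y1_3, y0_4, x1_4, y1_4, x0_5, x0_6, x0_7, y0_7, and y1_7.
cx_1 = 320; cy_1 = 260; r_1 = 24; x0_2 = 428; y0_2 = 196; x0_3 = 308; y0_3 = 296; y1_3 = 328; y0_4 = 28; x1_4 = 288; y1_4 = 96; x0_5 = 356; x0_6 = 120; x0_7 = 16; y0_7 = 52; y1_7 = 156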